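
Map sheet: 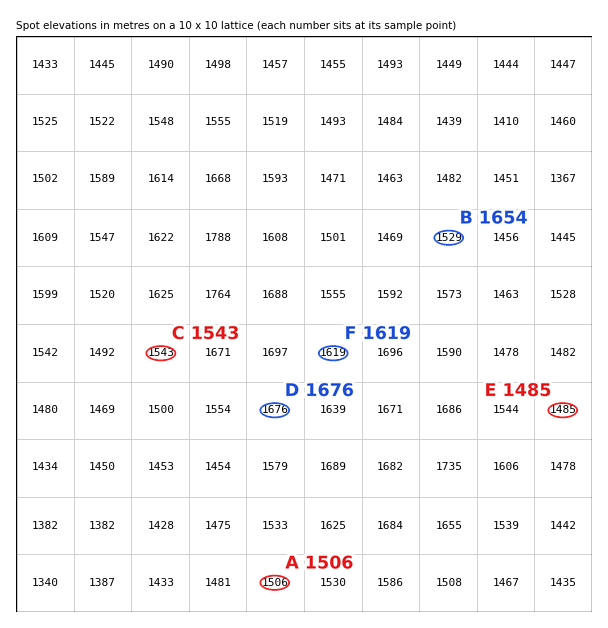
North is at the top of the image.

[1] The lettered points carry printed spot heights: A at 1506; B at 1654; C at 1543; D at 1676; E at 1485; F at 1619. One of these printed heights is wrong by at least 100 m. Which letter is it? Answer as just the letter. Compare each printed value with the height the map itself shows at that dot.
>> B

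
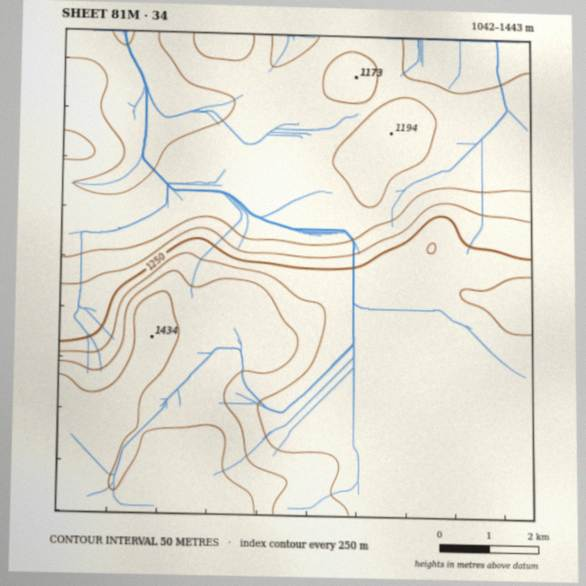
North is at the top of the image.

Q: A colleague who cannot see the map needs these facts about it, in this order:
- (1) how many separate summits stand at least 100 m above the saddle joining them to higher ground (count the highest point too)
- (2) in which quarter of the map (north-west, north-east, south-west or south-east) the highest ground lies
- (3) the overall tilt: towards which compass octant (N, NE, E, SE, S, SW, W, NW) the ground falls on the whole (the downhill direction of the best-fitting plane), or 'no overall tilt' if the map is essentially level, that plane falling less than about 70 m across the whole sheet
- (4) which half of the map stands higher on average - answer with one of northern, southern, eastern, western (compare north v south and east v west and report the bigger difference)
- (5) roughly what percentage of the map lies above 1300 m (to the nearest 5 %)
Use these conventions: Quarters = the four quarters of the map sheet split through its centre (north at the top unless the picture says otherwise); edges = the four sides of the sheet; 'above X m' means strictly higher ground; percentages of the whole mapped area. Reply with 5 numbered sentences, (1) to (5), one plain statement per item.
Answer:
(1) Counting only tops that stand 100 m proud, the map has 1 summit.
(2) The highest ground is in the south-west quarter.
(3) Overall the map slopes down towards the north.
(4) On average the southern half of the map is the higher ground.
(5) Roughly 25 % of the ground is higher than 1300 m.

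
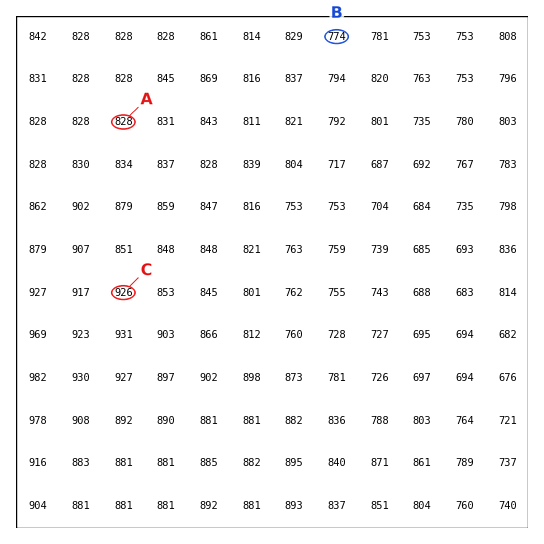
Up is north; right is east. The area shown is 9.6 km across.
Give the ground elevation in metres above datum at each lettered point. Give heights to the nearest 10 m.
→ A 830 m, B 770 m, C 930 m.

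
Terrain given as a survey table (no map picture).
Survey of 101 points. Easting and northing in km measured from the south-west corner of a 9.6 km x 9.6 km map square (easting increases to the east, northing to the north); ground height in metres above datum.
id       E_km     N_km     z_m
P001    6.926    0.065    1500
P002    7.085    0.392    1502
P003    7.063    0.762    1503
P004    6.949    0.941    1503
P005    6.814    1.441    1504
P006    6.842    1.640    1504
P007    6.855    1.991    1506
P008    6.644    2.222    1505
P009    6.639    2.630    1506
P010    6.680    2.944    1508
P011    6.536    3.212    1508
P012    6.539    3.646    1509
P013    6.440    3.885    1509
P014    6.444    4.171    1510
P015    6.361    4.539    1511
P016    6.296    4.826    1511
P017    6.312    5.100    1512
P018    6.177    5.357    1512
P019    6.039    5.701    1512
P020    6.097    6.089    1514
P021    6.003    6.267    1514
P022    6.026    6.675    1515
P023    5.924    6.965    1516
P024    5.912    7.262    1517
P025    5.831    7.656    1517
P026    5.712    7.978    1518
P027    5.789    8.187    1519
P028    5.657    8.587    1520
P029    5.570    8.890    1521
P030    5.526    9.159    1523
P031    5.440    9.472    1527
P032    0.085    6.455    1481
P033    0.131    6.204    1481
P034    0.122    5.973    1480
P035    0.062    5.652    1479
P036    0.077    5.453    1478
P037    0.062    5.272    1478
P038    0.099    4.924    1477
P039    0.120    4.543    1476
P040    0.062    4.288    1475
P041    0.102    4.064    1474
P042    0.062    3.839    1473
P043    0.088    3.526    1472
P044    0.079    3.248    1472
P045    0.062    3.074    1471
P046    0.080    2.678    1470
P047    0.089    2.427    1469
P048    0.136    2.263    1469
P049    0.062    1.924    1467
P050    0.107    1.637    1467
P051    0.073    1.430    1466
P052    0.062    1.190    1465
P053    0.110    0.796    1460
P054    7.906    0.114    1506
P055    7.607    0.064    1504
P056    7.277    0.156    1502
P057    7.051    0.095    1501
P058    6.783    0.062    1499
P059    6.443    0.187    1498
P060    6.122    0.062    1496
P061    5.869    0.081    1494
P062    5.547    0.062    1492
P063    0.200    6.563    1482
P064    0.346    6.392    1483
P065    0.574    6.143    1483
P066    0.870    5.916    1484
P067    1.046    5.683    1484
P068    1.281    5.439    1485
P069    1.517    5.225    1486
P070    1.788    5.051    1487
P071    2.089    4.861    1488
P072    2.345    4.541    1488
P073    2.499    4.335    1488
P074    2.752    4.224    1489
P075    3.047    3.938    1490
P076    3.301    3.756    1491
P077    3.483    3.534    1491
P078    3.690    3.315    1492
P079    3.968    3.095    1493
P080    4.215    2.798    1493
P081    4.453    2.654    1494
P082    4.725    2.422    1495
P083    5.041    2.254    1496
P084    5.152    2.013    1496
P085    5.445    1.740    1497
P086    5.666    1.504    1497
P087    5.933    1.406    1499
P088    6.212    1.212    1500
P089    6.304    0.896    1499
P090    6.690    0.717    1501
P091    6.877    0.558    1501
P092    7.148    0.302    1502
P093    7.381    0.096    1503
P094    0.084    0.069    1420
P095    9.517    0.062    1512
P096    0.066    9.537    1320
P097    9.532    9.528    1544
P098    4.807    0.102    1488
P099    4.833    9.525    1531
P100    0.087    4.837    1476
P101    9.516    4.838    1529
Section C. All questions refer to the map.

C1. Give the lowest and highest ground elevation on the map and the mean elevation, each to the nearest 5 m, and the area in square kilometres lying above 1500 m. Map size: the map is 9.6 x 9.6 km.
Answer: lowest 1310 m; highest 1550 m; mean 1500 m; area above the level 51.2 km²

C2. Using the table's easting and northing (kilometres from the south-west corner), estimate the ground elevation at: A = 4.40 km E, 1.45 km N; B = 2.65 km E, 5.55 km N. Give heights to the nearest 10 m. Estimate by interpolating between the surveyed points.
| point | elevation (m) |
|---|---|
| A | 1490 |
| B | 1490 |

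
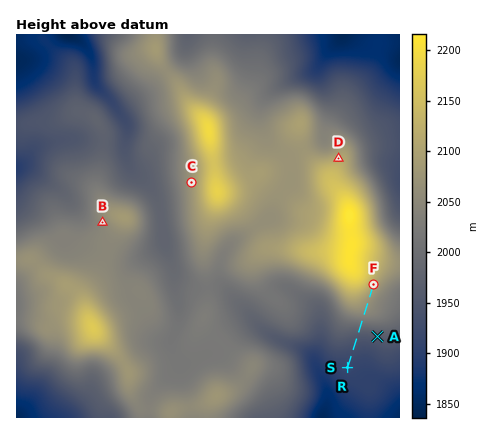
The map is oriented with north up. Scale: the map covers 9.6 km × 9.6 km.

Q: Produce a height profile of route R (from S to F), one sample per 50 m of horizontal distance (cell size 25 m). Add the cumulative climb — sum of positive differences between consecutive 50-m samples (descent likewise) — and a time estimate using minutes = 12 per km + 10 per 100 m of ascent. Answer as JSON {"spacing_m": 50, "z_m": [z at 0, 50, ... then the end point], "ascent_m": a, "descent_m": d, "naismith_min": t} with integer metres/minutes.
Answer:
{"spacing_m": 50, "z_m": [1914, 1916, 1917, 1918, 1920, 1922, 1924, 1926, 1928, 1930, 1933, 1936, 1939, 1942, 1945, 1949, 1953, 1958, 1963, 1969, 1976, 1984, 1992, 2002, 2011, 2021, 2031, 2039, 2046, 2052, 2057, 2060, 2063, 2065, 2067, 2069, 2072, 2076, 2080, 2085, 2089, 2094, 2099, 2103, 2105], "ascent_m": 190, "descent_m": 0, "naismith_min": 45}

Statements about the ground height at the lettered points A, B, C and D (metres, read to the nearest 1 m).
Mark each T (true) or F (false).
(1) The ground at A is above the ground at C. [F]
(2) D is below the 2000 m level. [F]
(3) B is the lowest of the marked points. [F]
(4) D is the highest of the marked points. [T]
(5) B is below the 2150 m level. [T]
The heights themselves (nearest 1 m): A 1960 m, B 2052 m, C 2076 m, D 2110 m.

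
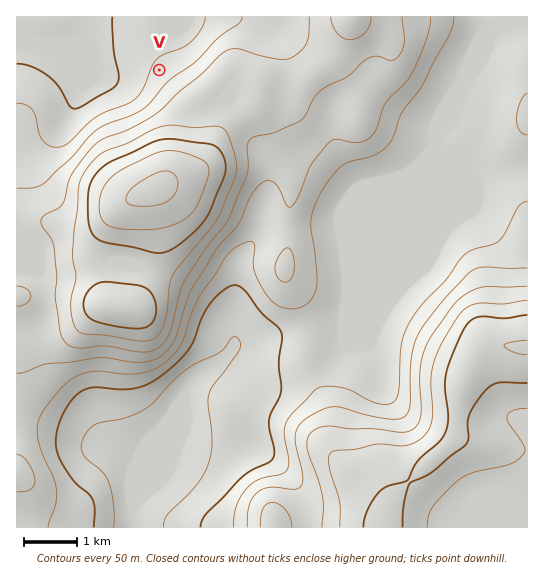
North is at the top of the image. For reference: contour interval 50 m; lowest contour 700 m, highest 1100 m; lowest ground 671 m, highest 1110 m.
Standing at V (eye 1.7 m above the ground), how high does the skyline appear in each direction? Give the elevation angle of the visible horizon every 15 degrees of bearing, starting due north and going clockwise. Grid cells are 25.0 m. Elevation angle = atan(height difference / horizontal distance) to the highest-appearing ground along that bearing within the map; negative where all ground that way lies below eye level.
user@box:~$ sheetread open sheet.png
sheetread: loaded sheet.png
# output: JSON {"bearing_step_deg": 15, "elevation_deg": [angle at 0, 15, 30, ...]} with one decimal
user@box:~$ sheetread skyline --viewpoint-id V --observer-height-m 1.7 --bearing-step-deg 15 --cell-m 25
{"bearing_step_deg": 15, "elevation_deg": [-1.5, -1.6, -1.4, -0.2, 1.4, 3.9, 5.7, 7.0, 8.1, 8.7, 8.4, 8.4, 8.8, 7.4, 5.1, 1.6, -0.1, -0.3, -1.2, -1.6, -2.1, -2.9, -2.4, -1.8]}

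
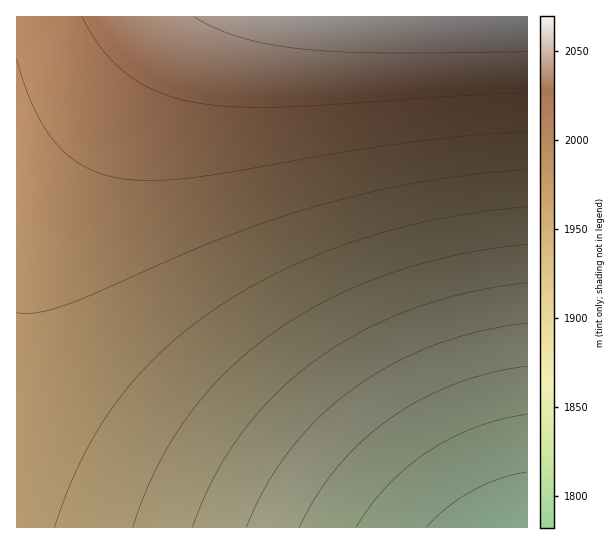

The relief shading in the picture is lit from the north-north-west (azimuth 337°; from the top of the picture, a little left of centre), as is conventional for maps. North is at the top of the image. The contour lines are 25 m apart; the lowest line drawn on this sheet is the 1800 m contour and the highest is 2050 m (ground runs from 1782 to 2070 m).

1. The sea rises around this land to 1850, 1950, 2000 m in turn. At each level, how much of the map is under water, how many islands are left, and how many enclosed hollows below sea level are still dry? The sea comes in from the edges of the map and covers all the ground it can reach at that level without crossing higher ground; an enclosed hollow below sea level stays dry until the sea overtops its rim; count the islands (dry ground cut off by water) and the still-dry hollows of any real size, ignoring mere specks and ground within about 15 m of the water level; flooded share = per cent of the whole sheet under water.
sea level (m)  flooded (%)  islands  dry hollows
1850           10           0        0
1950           42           0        0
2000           73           0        0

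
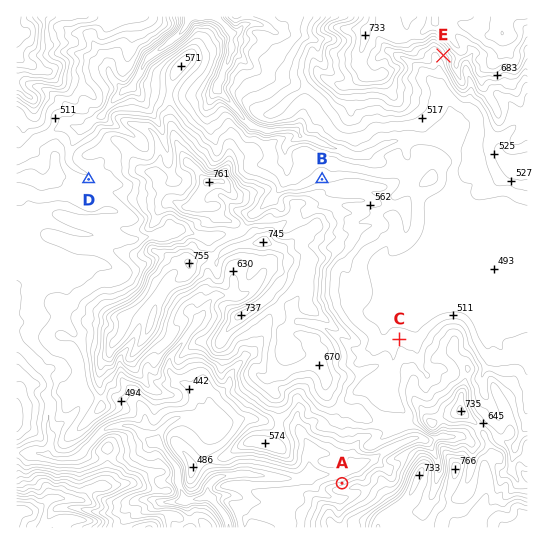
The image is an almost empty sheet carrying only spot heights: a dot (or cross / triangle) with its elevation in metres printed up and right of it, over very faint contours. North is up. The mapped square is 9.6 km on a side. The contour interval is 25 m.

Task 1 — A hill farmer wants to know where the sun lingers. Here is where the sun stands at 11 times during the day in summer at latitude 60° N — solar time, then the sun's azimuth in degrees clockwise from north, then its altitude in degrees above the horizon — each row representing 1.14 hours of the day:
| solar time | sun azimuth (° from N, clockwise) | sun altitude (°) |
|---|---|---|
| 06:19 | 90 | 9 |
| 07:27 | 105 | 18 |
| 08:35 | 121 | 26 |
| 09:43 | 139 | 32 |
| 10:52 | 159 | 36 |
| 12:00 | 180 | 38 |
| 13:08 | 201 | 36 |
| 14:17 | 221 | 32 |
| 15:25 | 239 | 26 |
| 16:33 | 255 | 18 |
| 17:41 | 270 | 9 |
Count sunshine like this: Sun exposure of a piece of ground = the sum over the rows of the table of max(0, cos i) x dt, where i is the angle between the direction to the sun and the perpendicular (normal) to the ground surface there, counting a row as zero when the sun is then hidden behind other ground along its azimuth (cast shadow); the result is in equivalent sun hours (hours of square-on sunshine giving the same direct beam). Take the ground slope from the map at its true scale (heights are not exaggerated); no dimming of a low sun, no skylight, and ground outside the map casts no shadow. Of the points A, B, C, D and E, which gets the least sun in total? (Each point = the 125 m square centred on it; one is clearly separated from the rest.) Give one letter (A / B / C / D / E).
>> A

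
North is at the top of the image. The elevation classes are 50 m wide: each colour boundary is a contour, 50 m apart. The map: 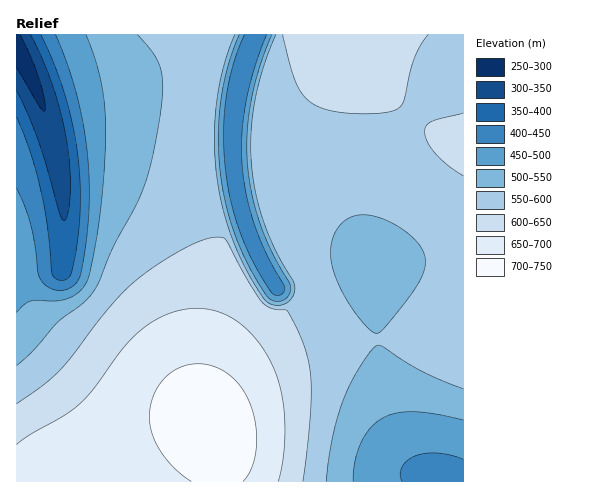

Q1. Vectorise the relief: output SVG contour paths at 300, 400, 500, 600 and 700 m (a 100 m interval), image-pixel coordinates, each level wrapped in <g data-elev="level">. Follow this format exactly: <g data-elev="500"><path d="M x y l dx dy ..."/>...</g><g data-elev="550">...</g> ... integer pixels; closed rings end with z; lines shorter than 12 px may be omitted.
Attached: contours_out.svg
<g data-elev="300"><path d="M20 35l12 24 8 22 5 20 0 10-6-6-22-37"/></g><g data-elev="400"><path d="M41 35l13 30 12 34 8 34 5 32 1 38-2 36-7 34-2 4-5 3-7 0-5-6-4-45-7-38-10-38-14-36"/></g><g data-elev="500"><path d="M353 481l2-19 6-19 9-15 13-10 14-5 16-1 21 2 29 6"/><path d="M86 35l9 23 6 22 3 22 2 25-1 36-4 42-5 35-7 35-6 13-10 8-14 5-28 0-6 3-8 8"/><path d="M272 35l-11 29-8 29-5 29-1 29 3 35 8 33 13 30 19 36 0 6-2 5-4 4-6 1-7-1-5-5-22-38-14-37-9-40-3-38 2-39 8-36 11-32"/></g><g data-elev="600"><path d="M303 481l6-45 2-41-1-24-5-23-7-18-11-19-16-3-9-6-16-25-18-34-5-5-14 0-17 7-28 16-25 17-14 12-14 15-51 66-18 15-25 18"/><path d="M463 113l-31 8-6 5-1 5 2 11 8 12 13 11 15 11"/><path d="M283 35l11 43 6 13 6 8 9 6 13 5 16 3 20 1 26-2 7-3 4-3 4-8 9-40 7-13 7-10"/></g><g data-elev="700"><path d="M243 481l9-14 4-18 0-22-5-21-9-18-12-13-15-8-16-3-18 3-16 11-11 16-5 20 3 18 8 18 14 17 17 14"/></g>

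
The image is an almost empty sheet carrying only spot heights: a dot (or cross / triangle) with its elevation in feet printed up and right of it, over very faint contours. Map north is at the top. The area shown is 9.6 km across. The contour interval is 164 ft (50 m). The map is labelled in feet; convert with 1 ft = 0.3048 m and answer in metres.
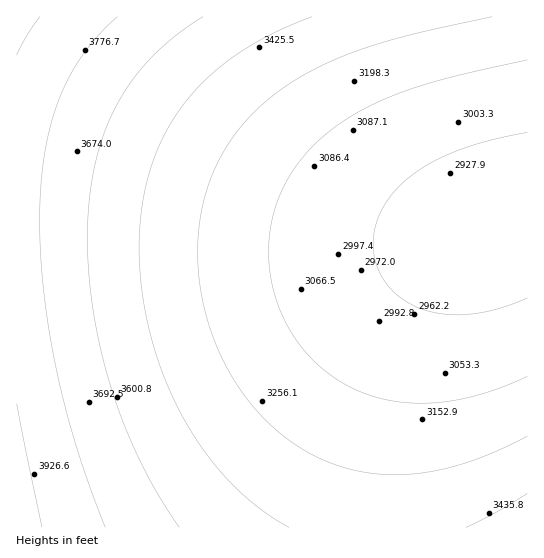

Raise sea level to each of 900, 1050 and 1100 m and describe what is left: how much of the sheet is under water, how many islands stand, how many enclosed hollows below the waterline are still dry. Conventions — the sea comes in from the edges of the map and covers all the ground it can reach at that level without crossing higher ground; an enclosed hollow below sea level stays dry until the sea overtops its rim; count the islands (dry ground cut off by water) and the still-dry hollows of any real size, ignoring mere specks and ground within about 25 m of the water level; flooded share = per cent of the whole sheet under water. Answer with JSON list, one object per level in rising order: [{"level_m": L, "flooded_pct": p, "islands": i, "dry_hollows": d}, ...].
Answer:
[{"level_m": 900, "flooded_pct": 8, "islands": 0, "dry_hollows": 0}, {"level_m": 1050, "flooded_pct": 67, "islands": 0, "dry_hollows": 0}, {"level_m": 1100, "flooded_pct": 80, "islands": 0, "dry_hollows": 0}]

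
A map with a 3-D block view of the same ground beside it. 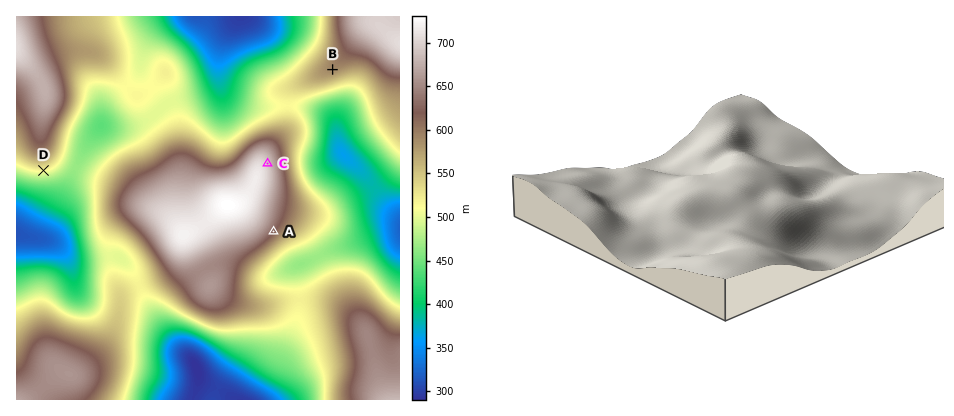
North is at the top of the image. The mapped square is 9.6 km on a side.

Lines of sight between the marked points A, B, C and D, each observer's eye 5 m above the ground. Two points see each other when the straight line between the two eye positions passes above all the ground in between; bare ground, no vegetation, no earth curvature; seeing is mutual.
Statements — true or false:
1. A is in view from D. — false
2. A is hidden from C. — true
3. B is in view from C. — true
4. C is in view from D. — false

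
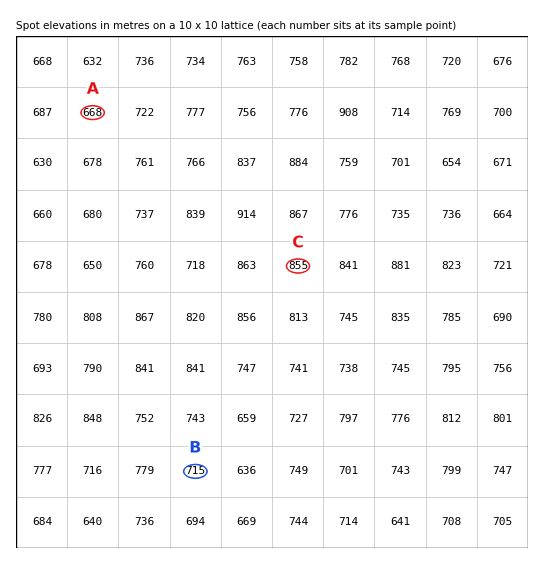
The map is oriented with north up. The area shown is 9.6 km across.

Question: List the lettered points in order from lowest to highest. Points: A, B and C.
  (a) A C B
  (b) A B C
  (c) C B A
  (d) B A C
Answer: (b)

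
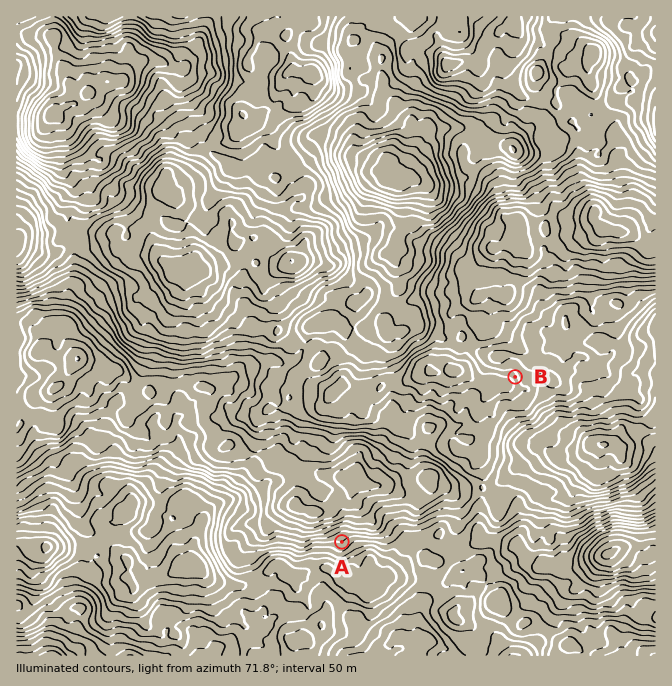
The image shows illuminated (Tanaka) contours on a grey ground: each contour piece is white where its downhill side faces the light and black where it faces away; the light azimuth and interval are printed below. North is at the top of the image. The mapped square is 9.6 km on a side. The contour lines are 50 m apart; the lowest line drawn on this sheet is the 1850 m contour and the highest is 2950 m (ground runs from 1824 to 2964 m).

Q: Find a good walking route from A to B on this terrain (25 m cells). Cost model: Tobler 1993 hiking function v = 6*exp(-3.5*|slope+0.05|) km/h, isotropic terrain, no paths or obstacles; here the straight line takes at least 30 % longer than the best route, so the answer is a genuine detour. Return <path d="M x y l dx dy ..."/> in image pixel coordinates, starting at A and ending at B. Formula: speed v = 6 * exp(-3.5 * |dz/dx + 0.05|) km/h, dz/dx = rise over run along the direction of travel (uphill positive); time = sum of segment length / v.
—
<path d="M342 542l10-5 30 0 6-3 6-7 6-3 8 0 4 1 5 0 20-10 25 0 3-1 3-4 4-7 6-6 2-4 0-5 10-20 0-3 4-7 0-15 3-6 0-10 10-20 7-4 6-13 0-3-5-10"/>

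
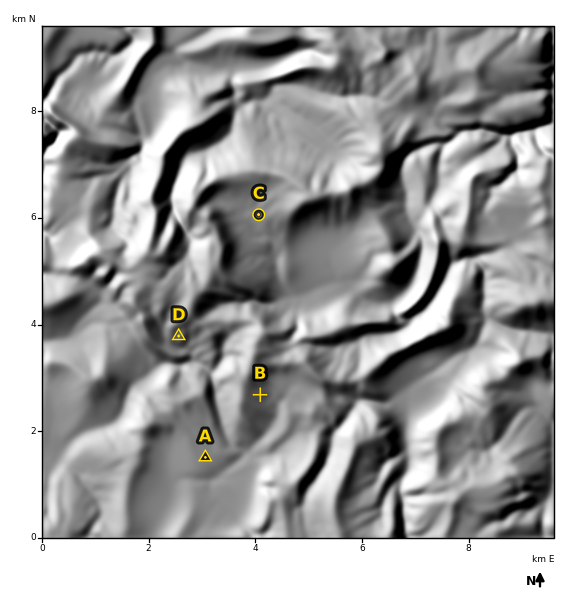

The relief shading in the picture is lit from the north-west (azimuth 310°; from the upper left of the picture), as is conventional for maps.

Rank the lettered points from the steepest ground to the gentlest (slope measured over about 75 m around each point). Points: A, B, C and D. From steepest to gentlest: D B C A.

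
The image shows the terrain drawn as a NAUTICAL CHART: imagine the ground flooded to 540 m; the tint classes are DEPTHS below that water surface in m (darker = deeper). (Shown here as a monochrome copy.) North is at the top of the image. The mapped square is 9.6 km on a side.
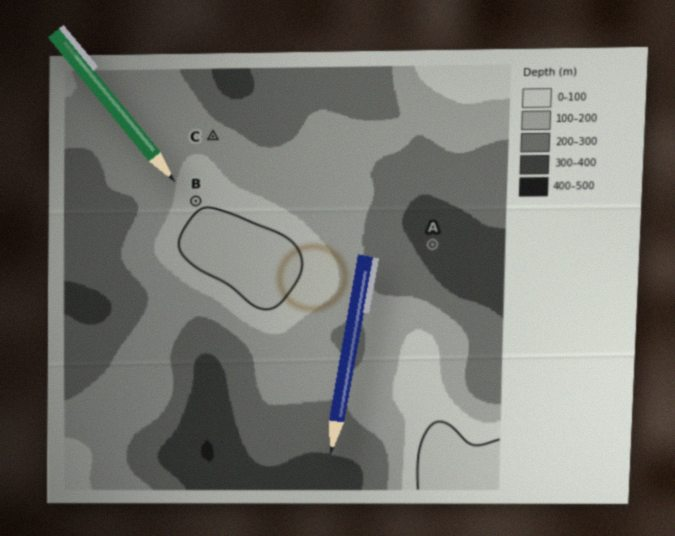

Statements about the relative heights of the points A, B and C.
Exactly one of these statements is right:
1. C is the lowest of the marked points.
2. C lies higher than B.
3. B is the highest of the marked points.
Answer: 3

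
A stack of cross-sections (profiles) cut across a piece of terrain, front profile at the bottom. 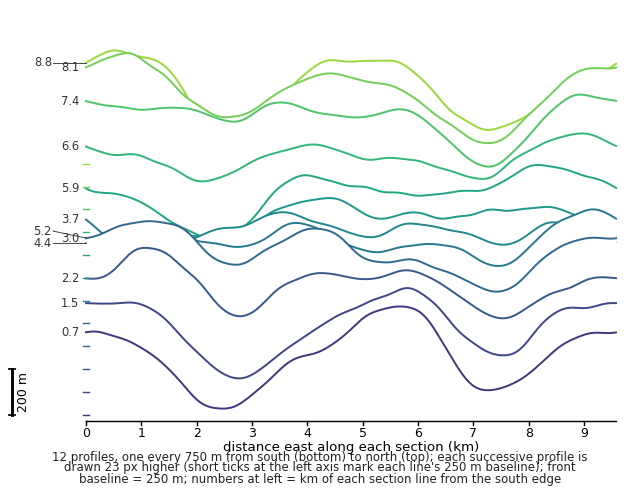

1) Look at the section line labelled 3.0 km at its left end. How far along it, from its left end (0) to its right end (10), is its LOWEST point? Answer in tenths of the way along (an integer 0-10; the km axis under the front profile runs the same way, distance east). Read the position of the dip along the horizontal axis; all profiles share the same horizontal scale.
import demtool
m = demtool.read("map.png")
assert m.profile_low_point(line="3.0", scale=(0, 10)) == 8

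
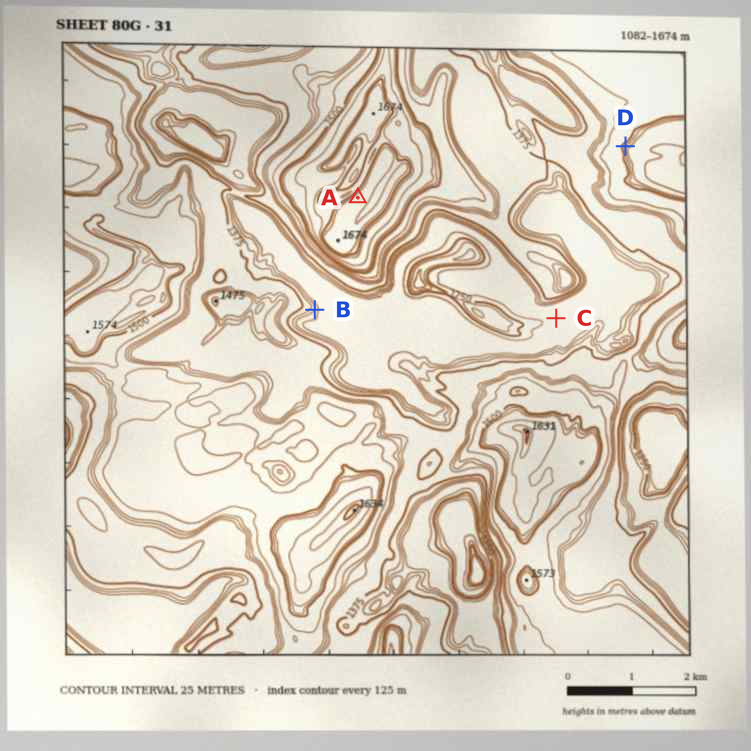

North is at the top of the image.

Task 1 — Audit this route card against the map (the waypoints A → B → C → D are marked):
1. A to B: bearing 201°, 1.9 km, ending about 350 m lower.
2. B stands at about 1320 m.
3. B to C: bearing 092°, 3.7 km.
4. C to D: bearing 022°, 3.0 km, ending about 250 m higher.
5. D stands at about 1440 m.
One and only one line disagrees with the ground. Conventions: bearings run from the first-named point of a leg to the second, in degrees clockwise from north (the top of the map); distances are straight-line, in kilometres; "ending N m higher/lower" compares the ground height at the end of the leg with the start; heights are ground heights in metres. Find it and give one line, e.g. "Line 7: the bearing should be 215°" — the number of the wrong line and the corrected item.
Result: Line 5: the height should be about 1530 m.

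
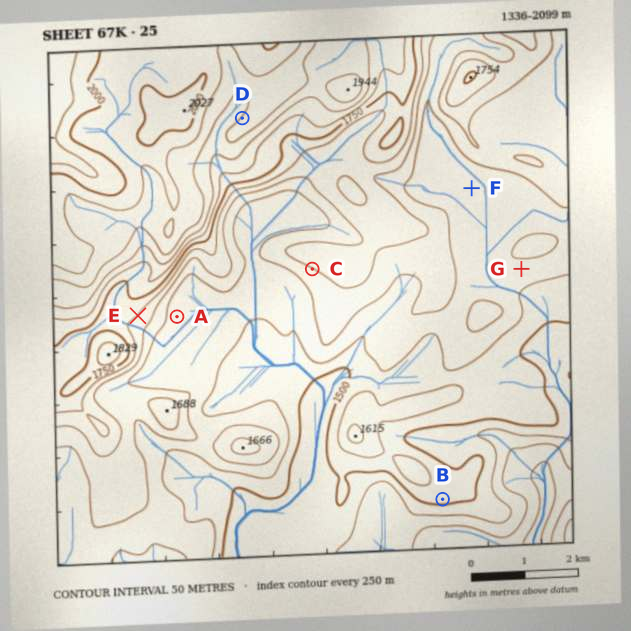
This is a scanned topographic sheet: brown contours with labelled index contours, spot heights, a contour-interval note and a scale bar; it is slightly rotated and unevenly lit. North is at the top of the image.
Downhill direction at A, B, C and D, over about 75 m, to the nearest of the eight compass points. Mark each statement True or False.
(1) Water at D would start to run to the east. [False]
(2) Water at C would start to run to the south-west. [True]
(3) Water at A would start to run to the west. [False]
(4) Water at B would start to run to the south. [True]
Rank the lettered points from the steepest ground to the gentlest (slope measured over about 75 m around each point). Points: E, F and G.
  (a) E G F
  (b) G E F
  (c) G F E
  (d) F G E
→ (a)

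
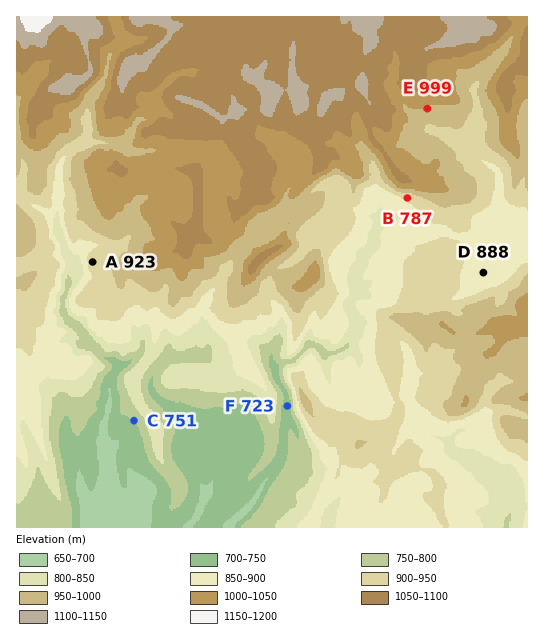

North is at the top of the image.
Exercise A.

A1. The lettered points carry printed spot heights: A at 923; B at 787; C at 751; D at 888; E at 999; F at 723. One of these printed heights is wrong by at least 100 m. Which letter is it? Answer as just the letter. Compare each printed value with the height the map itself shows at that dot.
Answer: B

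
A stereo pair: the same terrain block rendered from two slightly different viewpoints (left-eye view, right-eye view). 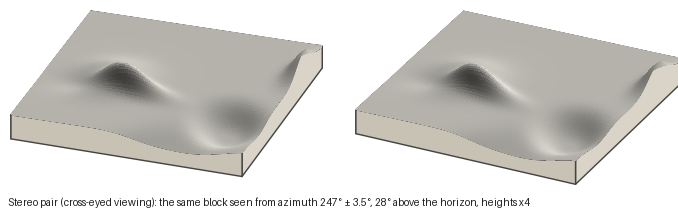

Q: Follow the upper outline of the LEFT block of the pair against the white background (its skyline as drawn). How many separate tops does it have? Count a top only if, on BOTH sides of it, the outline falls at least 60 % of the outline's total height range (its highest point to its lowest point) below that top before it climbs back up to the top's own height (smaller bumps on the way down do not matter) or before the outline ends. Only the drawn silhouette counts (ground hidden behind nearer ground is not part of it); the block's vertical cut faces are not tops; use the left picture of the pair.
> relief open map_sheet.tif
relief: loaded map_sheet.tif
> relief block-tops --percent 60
0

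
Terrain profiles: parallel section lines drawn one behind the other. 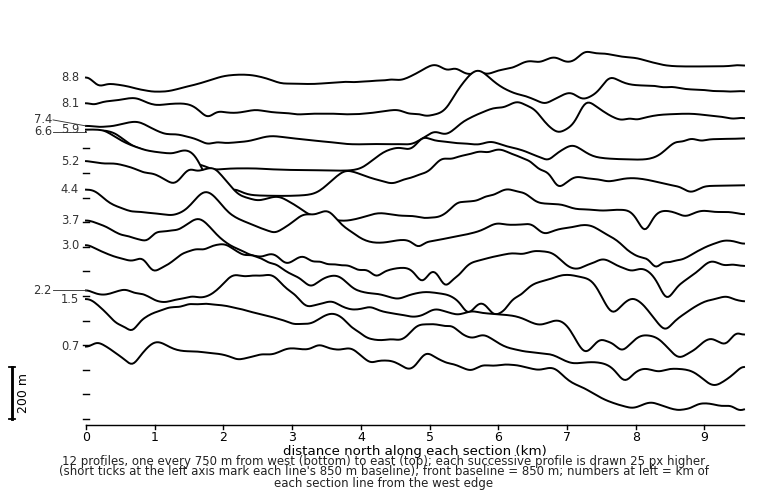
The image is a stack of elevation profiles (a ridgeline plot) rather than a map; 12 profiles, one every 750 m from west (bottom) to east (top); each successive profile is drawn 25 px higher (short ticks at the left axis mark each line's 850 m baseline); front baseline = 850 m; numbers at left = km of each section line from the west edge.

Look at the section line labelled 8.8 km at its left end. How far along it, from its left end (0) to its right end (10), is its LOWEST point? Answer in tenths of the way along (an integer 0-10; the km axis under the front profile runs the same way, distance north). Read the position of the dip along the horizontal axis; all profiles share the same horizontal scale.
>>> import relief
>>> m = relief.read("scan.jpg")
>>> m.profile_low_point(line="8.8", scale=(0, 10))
1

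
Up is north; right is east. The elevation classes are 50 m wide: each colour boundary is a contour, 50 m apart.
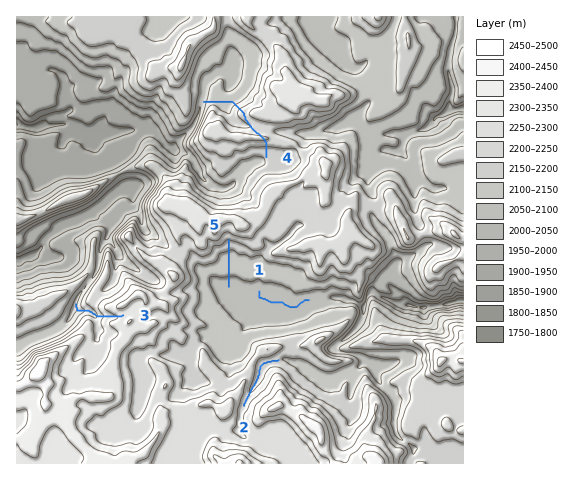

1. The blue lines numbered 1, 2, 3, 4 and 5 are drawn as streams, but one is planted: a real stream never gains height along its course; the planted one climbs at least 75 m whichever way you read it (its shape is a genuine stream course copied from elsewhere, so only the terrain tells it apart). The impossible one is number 4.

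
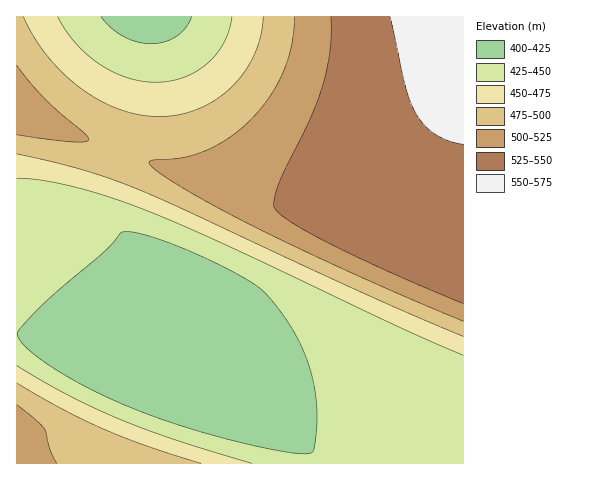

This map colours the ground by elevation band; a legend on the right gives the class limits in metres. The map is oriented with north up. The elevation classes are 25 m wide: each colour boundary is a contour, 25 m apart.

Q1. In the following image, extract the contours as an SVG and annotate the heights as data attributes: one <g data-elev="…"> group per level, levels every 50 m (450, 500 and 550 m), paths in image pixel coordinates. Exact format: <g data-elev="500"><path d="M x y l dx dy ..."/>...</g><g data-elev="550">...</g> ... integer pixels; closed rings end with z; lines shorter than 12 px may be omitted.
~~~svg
<g data-elev="450"><path d="M252 463l-77-23-55-20-51-24-52-30"/><path d="M17 178l24 2 33 7 36 10 39 14 70 31 176 83 68 30"/><path d="M232 17l-3 12-5 13-8 12-9 10-11 7-13 6-14 4-14 1-14-1-14-3-14-6-14-8-12-10-12-12-17-25"/></g><g data-elev="500"><path d="M57 463l-7-12-6-23-9-9-18-14"/><path d="M17 135l56 7 12 0 4-3-6-7-40-35-26-32"/><path d="M294 17l-2 28-9 26-13 26-19 22-21 18-23 13-25 8-30 2-2 1-1 3 9 8 23 15 73 40 104 49 105 45"/></g><g data-elev="550"><path d="M390 17l15 68 11 28 9 13 10 8 13 7 15 3"/></g>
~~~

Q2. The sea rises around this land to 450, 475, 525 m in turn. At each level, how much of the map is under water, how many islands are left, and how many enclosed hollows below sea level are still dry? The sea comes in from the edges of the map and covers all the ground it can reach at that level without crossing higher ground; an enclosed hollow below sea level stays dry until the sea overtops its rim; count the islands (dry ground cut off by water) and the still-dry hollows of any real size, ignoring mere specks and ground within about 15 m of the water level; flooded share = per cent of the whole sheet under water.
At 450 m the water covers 46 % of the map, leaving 0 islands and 0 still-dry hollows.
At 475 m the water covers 56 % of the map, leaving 0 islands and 0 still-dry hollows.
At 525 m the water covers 80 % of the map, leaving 0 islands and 0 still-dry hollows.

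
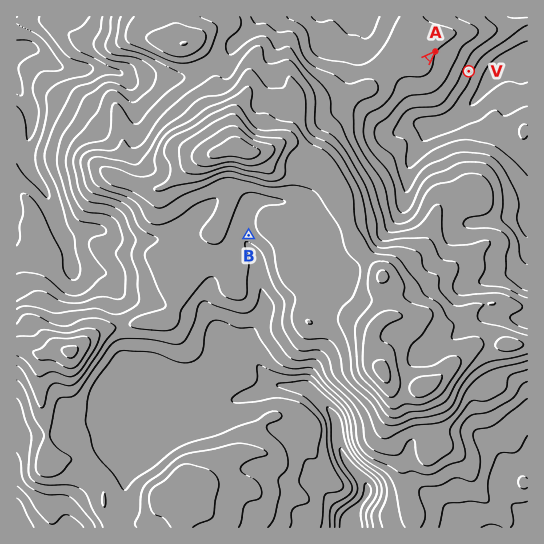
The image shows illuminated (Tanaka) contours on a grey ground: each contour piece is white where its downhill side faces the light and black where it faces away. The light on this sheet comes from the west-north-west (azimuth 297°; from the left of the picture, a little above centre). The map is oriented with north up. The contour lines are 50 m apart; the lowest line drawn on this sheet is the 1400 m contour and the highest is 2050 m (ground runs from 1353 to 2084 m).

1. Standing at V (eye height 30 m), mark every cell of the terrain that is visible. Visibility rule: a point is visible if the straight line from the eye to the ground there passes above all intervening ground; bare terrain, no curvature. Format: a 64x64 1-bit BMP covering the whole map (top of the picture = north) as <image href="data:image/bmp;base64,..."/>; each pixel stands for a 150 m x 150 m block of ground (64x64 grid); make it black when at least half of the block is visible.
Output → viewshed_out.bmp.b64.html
<image width="64" height="64" href="data:image/bmp;base64,Qk0+AgAAAAAAAD4AAAAoAAAAQAAAAEAAAAABAAEAAAAAAAACAAATCwAAEwsAAAIAAAAAAAAA////AAAAAAAAAAAAAAAAAAAAAAAAAAAAAAAAAAAAAAAAAAAAAAAAAAAAAAAAAAAAAAAAAAAAAAAAAAAAAAAAAAAAAAAAAAAAAAAAAAAAAAAAAAAAAAAAAAAAAAAAAAAAAAAAAAAAAAAAAAAAAAAAAAAAAAAAAAAAAAAAAAAAAAAAAAAAAAAAAAAAAAAAAAAAAAAAAAAAAAAAAAAAAAAAAAAAAAAAAAAAAAAAAAAAAAAAAAAAAAAAAAAAAAAAAAAAAAAAAAAAAAAAAAAAAAAAAAAAAAAAAAAAAAAAAAAAAAAAAAAAAAD4AAAAAAAAAHgAAAAAAAAAMAAAAAAAAADwAAAAAAAAAdAAAAAAAAAHgAAAAAAAAA+AAAAAAAAAD/AAAAAAAAAf8AAAAAAAAD/gAAAAAAAAP8AAAAAAAAA/gAAAAAAAAH+AAAAAAAAAP4AAAAAAAAA/nAAAAAAAAH+eAwAAAAAAf//zAAAAAAD///8AAAAAgP///gAAAADB///+AAAAB+/g//4AAAAP/4Af/gAAAAAgAAf/AAAAAAAAA/8AAAAAAAAB/wAAAAAAAAH/AAAAAAAAA/8AAAAAAAAH/wAAAAAAAAf/AAAAAAAAB/8AAAAAAAAD/wAAAAAAAAP/AAAAAAAAAf8AAAAAAAAD/wAAAAAAAAP/AAAAAAAAAAMAAAAAAAAAAA=="/>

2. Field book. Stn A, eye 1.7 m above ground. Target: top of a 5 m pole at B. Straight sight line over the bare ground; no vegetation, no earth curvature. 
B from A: hidden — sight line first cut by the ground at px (350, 136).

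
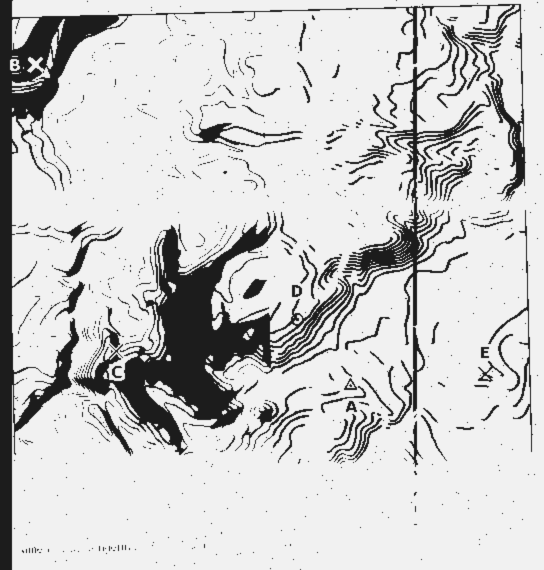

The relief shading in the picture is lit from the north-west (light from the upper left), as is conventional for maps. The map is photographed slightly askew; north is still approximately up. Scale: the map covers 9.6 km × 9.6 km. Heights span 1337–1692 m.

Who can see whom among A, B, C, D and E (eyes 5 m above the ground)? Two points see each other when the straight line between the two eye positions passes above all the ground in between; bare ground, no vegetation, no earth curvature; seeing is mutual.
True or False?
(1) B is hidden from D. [True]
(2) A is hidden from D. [False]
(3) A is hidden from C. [True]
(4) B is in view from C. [True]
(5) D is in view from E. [True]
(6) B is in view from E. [False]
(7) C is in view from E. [False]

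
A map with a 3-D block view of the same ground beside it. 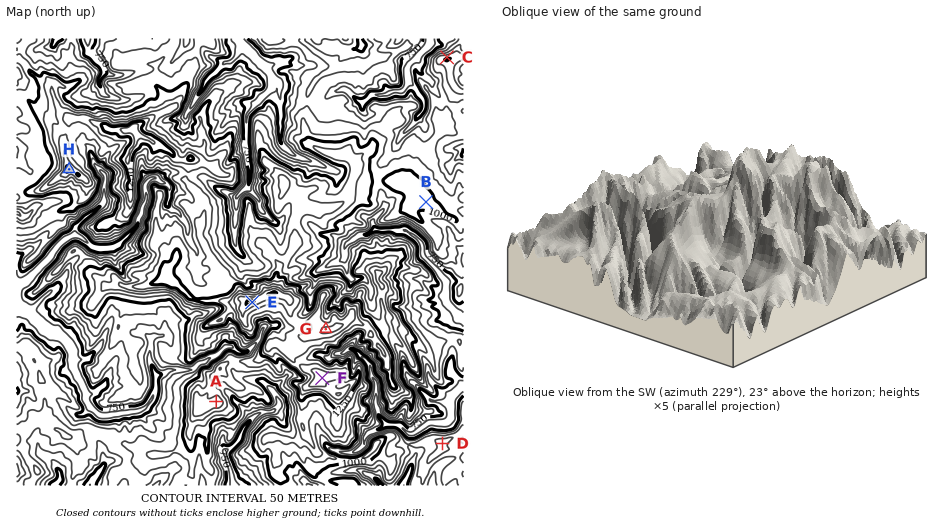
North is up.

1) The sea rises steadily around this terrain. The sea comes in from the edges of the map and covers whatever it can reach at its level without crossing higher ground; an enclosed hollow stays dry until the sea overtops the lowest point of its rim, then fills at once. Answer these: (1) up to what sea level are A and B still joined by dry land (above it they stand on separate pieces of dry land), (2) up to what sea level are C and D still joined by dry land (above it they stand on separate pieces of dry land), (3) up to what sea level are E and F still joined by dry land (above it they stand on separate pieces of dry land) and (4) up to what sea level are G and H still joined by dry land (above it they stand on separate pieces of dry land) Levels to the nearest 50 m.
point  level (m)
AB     1000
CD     850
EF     1350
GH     1150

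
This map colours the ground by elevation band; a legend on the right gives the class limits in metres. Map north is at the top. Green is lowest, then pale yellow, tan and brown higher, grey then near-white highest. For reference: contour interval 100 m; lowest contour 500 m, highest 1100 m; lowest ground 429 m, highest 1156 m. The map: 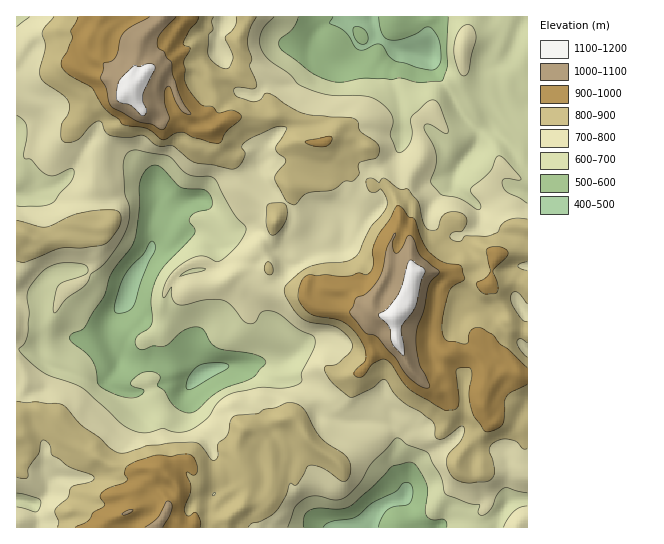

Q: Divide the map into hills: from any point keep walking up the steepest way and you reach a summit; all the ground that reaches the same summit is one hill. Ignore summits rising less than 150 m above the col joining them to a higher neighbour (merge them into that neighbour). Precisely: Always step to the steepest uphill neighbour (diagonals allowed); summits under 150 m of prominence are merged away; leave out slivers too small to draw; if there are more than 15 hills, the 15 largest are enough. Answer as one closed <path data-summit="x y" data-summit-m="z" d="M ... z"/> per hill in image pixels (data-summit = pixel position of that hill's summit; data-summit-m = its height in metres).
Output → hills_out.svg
<path data-summit="395 315" data-summit-m="1156" d="M527 16l-184 0-2 4-12 3-10 7-3 5 1 10 8 8 6 4 12 0 14-10 9 0 9-11 18 12 8 3-4 4-5 14 8 34 1 42-10 16-24 10-7 11-1 9-6 11-16 13 1 6-4-1-9 5-8 13-4 12-3 2-11-3-20 2-25-22-25 2-14-6-9 0-19 7-10 8-18 1-6 4-1-23 5-19 0-16-4-9-23-21-36-20-14 18-9 18-10 10-11 5-17 4-16-19-1 174 7 4 18-2 3 10 5 5 5 3 9 0 19-27 27-7 2 9 8 15 0 6-8 12-2 7 6 6 11 4 15 0 28-9 20 2 10-10 10-6 10-2 23 0 39-8 3 3 4 12 5 5 16 4 7 6 4 8 0 17 2 2 17 5 44 2 7 2 5 6 2 8 0 22 10 30-5 8-15 4-12 9-6 9 1 7 157 0z"/><path data-summit="131 90" data-summit-m="1146" d="M342 16l-325 0-1 67 3 4 0 7-3 7 0 72 17 19 17-4 11-5 10-10 9-18 14-18 36 20 23 21 4 9 0 16-5 19 1 23 6-4 18-1 10-8 19-7 9 0 14 6 25-2 25 22 20-2 11 3 3-2 4-12 8-13 9-5 4 1-1-6 16-13 6-11 1-9 7-11 24-10 10-16-1-42-8-29 1-11 8-12-8-3-18-12-9 11-9 0-14 10-6 2-8-3-12-11-1-10 7-10 18-5z"/><path data-summit="159 522" data-summit-m="1023" d="M109 333l-27 7-19 27-9 0-5-3-5-5-3-10-18 2-7-2 0 150 17 6 6 13-1 10 331 0 0-7 9-12 9-6 12-3 6-5 2-4-10-30 0-22-5-12-5-3-12-3-36 0-17-5-2-2 0-17-4-8-7-6-16-4-5-5-4-12-3-3-39 8-23 0-10 2-10 6-10 10-20-2-28 9-15 0-11-4-6-6 0-4 10-15 0-6-8-15z"/>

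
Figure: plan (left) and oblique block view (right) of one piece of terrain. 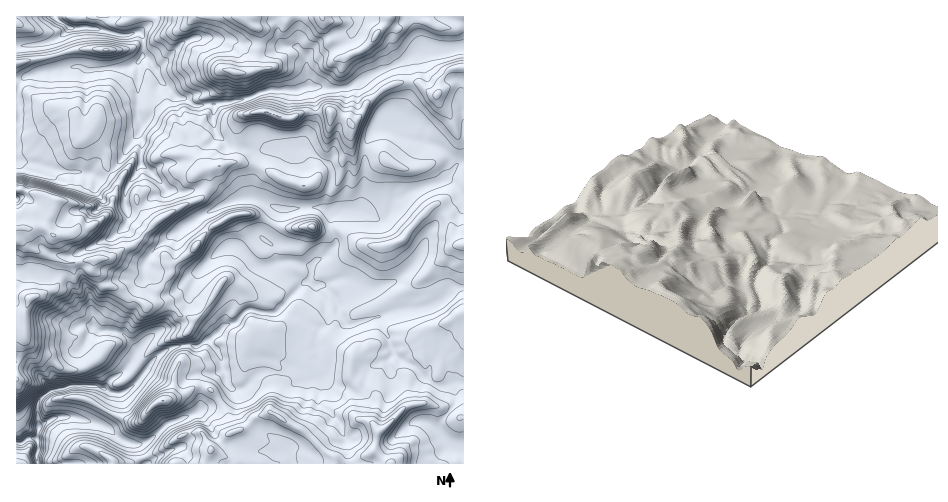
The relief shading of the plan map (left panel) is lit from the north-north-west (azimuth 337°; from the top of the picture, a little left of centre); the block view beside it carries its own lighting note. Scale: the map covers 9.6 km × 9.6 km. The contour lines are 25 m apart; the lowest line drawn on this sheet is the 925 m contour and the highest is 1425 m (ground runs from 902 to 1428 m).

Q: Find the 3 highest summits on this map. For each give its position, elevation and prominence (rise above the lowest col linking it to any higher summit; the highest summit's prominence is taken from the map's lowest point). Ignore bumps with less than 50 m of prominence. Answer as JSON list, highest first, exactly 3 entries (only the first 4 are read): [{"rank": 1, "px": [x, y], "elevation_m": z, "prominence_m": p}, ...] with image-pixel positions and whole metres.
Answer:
[{"rank": 1, "px": [29, 299], "elevation_m": 1388, "prominence_m": 68}, {"rank": 2, "px": [235, 73], "elevation_m": 1336, "prominence_m": 165}, {"rank": 3, "px": [266, 112], "elevation_m": 1326, "prominence_m": 133}]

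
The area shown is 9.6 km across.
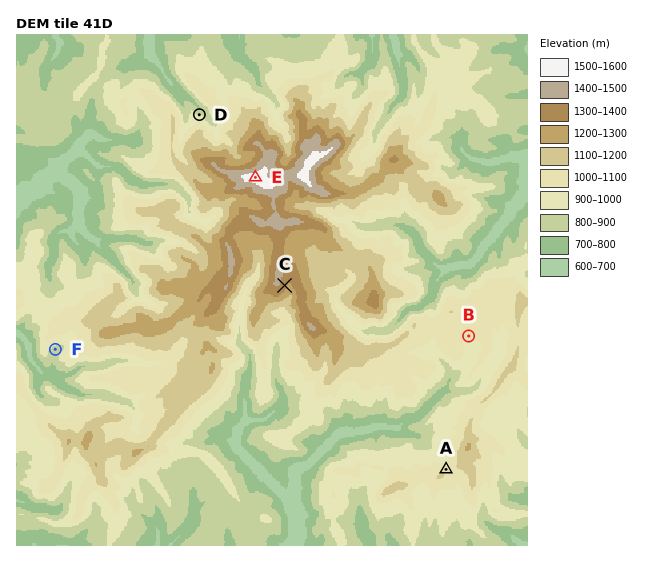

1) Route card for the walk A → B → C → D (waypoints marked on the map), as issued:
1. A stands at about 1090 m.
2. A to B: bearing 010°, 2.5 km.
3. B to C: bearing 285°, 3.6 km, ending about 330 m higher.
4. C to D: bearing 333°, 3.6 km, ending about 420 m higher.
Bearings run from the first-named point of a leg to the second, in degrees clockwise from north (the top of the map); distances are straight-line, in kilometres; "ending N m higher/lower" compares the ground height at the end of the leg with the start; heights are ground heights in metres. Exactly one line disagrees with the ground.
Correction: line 4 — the sense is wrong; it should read lower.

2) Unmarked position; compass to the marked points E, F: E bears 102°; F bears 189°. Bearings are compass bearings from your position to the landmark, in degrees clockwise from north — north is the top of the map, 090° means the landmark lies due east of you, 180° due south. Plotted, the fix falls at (88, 142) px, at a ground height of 700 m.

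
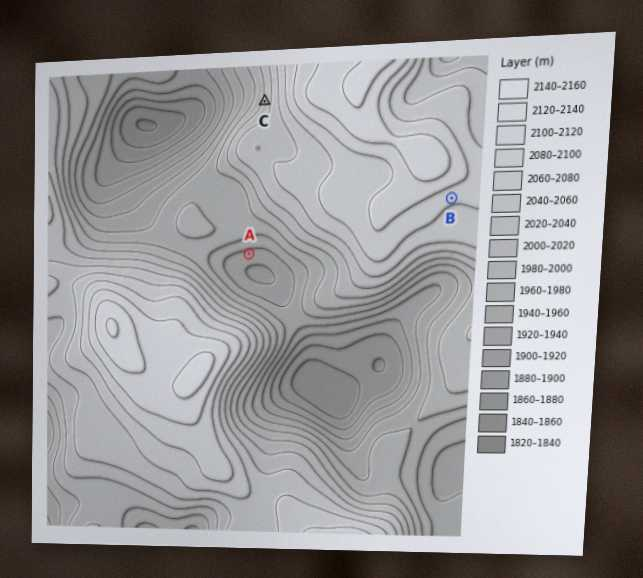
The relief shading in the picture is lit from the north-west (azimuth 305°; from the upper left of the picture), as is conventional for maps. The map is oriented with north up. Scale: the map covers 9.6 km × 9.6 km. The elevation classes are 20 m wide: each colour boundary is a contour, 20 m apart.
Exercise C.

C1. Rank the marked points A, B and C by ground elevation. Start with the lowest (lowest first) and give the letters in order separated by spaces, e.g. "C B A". A C B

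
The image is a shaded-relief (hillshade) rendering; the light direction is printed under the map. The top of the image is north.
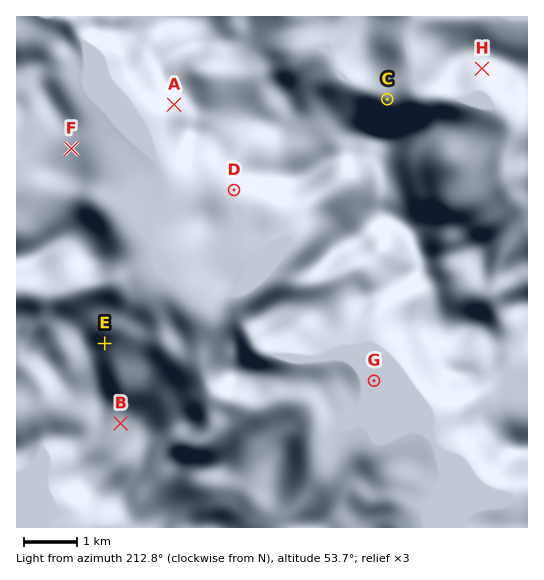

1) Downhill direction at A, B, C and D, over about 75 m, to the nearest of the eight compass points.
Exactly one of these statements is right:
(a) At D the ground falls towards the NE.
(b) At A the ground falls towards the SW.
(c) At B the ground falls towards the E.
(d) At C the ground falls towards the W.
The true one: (b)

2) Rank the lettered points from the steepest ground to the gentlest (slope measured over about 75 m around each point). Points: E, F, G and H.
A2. E H F G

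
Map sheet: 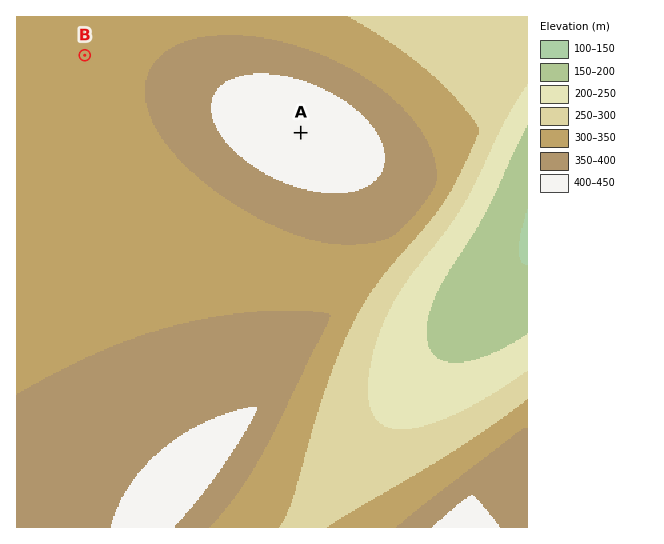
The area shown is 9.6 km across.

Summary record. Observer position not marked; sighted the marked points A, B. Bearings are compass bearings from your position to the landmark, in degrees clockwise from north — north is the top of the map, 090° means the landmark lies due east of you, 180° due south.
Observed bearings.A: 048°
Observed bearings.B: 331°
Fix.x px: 185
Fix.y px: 237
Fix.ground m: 330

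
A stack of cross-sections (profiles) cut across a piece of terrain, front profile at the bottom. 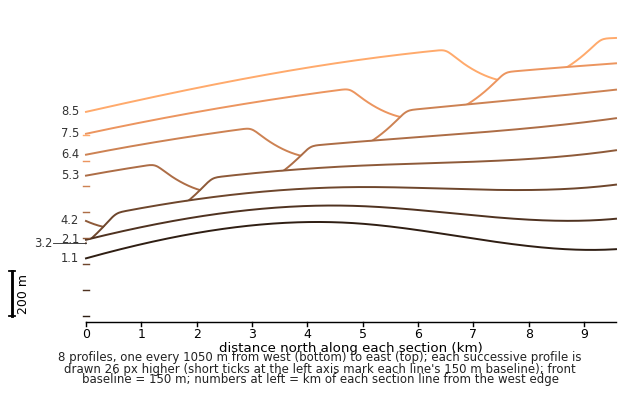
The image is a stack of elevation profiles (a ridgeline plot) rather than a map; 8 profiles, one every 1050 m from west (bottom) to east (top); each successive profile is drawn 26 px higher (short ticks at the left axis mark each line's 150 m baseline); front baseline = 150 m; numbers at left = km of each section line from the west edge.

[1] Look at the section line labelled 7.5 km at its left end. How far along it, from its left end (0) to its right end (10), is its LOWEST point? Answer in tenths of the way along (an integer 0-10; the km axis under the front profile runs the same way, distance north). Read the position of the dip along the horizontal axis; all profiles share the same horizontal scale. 0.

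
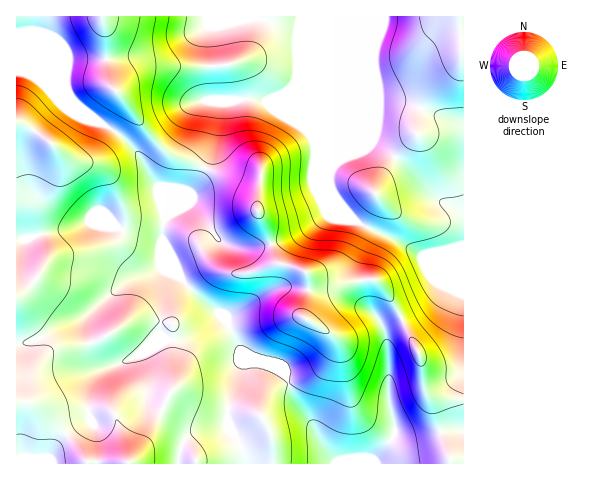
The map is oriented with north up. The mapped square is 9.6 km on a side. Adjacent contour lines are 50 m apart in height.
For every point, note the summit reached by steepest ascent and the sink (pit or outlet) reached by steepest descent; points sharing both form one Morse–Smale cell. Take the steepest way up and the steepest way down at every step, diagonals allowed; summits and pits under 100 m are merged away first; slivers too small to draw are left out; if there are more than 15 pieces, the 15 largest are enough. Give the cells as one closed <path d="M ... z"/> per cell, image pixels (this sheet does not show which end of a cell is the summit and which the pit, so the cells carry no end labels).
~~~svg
<path d="M24 72l-8 1 0 390 325 1-4-1-13-16-12-23-17-25-9-23-17-12-27-13-14-28-51-49-15-37 3-19-4-25-26-43-15-15-22-13-17-14-8-7-6-11z"/><path d="M252 99l-25 1-7 3-3 31-7 25-22 41-23 18-3 16 2 11 13 29 51 49 11 25 30 16 17 12 9 23 17 25 18 31 7 8 5 1 33 0 0-5 15-17 5-9-7-38 1-30-4-35 11-8 29-14 9-8 10-16 20-8 0-30-44 9-15-10-50-24-21-25-4-10 0-8-19-42-40-32z"/><path d="M463 16l-206 0 0 2-30 3-16 6 2 71 2 2 37-1 17 3 22 19 14 8 11 15 14 34 0 8 4 10 21 25 50 24 15 10 43-9z"/><path d="M256 16l-239 0-1 55 16 3 35 16 6 11 8 7 17 14 22 13 18 19 19 32 6 14 0 11 3 7 9-6 13-12 11-19 15-36 5-40 7-4-13-3-2-71 16-6 30-3z"/><path d="M463 276l-19 8-10 16-9 8-29 14-11 8 4 35-1 30 7 38-5 9-15 17 1 5 88-1z"/>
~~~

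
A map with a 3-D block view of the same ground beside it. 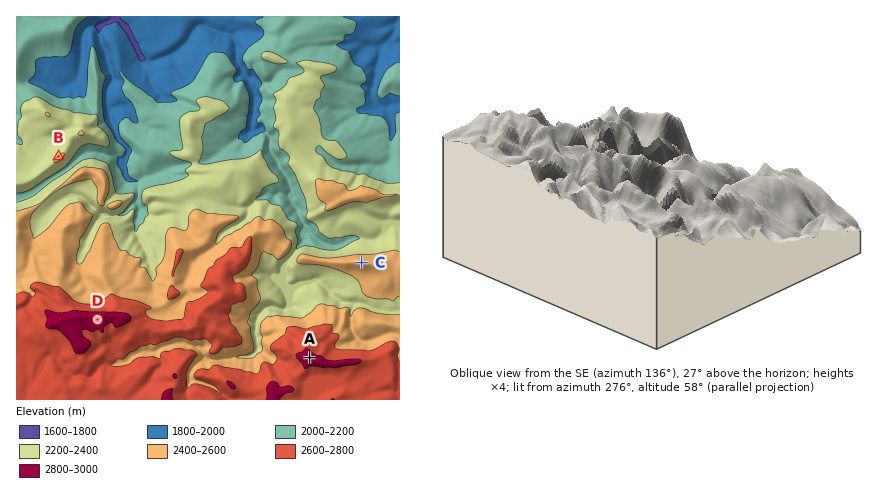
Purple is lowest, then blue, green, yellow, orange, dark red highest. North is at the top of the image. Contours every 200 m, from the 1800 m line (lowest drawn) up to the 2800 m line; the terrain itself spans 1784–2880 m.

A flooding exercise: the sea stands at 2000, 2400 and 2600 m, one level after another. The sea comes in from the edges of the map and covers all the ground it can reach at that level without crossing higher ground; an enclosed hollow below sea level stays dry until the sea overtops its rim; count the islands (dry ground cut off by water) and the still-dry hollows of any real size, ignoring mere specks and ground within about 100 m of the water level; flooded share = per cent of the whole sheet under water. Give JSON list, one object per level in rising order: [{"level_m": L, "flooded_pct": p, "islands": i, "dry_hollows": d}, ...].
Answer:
[{"level_m": 2000, "flooded_pct": 13, "islands": 0, "dry_hollows": 0}, {"level_m": 2400, "flooded_pct": 60, "islands": 0, "dry_hollows": 0}, {"level_m": 2600, "flooded_pct": 79, "islands": 0, "dry_hollows": 0}]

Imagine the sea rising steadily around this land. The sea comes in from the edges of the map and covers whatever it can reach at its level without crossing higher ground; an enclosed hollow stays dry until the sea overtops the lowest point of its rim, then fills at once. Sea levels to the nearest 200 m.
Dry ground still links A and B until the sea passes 2200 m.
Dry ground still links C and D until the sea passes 2400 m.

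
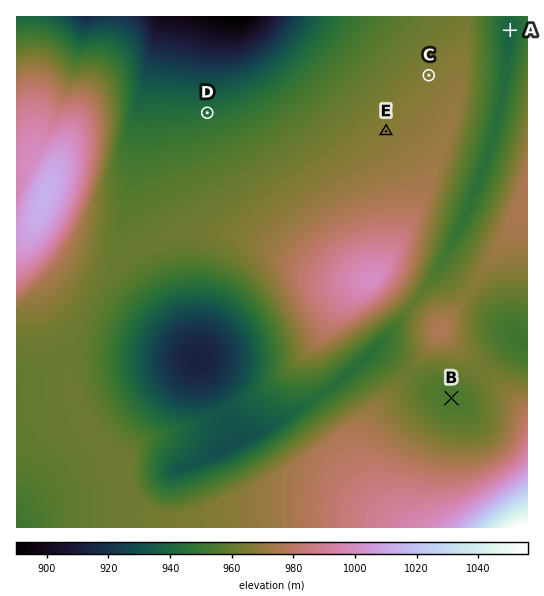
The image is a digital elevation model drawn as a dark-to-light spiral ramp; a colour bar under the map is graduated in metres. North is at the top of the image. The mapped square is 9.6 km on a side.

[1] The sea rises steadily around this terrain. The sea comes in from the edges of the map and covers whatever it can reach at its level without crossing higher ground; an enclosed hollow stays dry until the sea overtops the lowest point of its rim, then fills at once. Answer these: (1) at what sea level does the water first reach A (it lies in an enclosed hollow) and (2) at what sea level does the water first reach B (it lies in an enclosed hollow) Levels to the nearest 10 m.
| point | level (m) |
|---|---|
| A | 940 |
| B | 960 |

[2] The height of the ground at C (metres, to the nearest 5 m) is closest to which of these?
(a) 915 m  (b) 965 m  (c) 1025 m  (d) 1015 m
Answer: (b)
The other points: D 945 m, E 965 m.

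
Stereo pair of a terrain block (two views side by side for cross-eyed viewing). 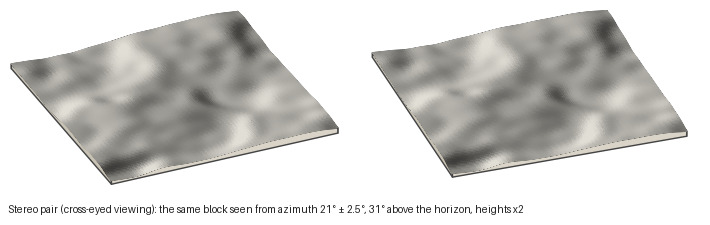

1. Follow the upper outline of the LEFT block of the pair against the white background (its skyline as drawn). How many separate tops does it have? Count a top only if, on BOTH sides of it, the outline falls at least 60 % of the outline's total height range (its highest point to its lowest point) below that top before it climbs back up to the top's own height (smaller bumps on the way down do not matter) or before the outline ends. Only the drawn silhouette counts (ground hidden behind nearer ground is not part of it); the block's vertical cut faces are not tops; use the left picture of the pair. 0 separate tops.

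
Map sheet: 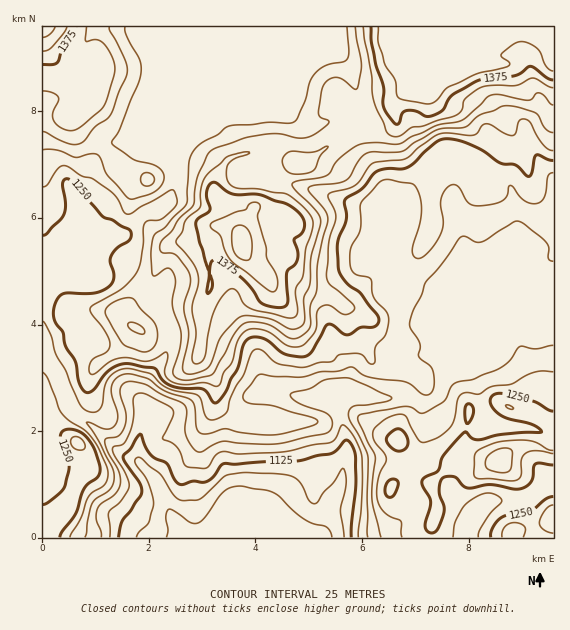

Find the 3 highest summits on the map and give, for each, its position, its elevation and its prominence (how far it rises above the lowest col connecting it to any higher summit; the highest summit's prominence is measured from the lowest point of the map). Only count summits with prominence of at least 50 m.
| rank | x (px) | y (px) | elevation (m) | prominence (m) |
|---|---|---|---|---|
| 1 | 241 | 244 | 1441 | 384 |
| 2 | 501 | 460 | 1313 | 119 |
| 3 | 77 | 443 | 1284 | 74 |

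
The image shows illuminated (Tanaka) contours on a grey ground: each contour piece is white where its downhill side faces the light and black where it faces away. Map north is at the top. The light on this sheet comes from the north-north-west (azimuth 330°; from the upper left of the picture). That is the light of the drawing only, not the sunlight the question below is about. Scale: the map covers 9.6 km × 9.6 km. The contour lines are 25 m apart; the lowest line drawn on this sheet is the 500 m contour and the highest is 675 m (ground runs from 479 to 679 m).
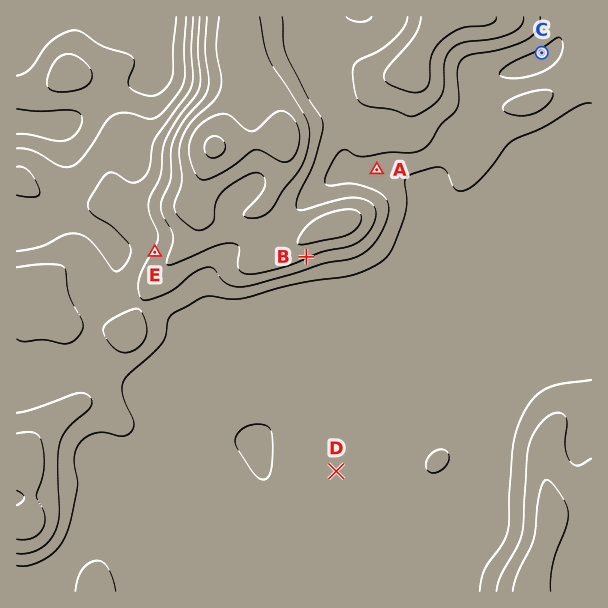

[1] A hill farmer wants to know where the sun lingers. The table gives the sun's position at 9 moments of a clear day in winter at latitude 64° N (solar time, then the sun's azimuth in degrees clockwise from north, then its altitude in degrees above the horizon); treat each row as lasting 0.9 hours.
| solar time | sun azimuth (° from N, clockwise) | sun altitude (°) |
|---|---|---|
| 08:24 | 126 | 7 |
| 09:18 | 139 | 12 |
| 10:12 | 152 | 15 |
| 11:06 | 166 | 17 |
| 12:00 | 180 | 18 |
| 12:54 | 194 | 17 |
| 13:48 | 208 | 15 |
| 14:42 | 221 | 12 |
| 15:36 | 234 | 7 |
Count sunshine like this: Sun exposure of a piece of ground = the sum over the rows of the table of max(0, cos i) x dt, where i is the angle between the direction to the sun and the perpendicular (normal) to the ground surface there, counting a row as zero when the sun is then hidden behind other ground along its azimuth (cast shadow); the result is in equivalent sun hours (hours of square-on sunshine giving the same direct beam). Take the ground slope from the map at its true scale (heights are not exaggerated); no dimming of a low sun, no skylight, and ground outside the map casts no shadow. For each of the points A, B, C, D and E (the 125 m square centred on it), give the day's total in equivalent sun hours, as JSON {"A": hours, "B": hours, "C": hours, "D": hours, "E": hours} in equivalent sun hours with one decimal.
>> {"A": 2.1, "B": 2.7, "C": 2.1, "D": 1.9, "E": 1.5}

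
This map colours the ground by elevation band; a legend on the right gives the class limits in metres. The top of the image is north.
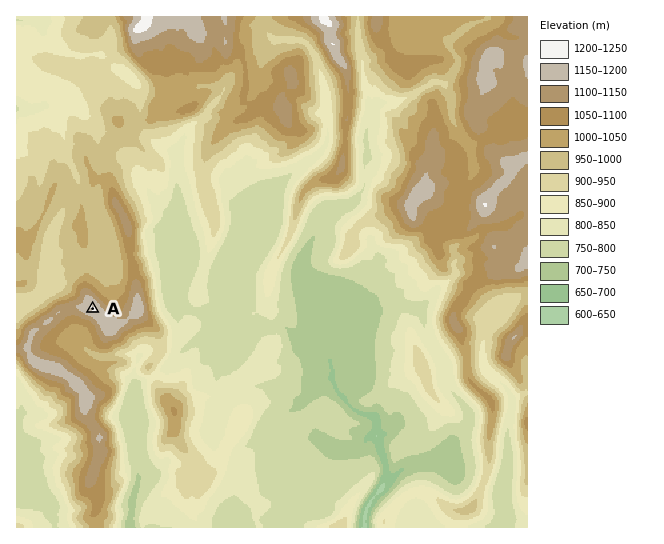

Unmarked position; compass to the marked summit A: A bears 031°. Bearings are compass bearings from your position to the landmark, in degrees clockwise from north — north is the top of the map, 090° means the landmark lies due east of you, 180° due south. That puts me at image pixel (41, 394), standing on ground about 940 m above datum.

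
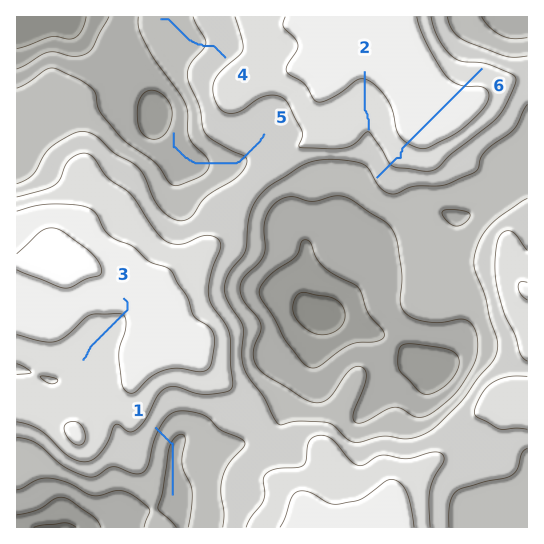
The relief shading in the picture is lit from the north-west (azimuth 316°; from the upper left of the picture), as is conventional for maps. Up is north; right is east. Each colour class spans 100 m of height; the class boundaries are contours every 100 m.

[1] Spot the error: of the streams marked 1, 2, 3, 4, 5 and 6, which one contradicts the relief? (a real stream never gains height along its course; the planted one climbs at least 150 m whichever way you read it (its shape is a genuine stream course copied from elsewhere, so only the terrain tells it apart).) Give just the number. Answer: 6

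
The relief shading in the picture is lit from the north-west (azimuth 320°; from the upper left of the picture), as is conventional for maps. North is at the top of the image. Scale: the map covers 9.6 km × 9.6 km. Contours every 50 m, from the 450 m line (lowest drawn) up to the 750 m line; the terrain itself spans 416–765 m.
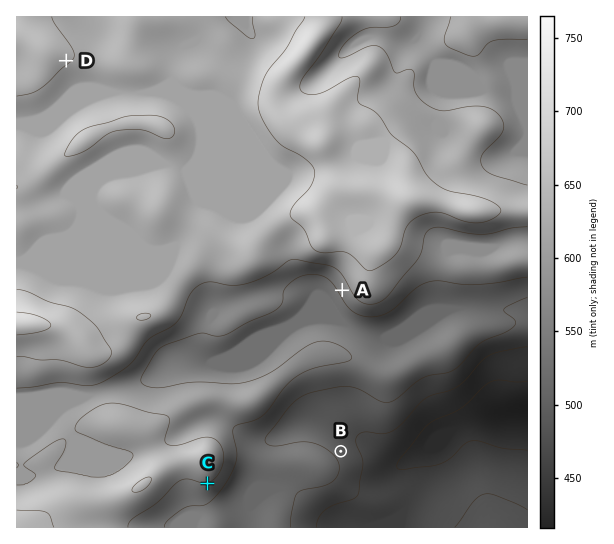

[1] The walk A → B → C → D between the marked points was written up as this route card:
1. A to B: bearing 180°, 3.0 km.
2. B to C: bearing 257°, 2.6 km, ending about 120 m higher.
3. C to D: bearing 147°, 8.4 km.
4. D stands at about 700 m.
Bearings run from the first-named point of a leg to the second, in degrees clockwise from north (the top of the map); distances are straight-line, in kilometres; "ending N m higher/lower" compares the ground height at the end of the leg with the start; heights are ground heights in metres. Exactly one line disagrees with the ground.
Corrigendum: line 3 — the bearing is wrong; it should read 342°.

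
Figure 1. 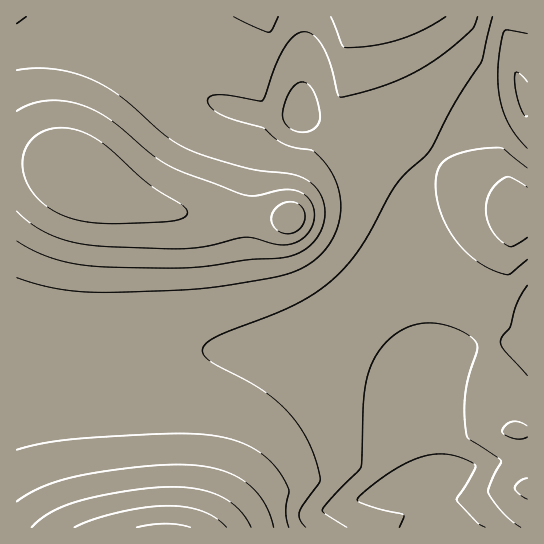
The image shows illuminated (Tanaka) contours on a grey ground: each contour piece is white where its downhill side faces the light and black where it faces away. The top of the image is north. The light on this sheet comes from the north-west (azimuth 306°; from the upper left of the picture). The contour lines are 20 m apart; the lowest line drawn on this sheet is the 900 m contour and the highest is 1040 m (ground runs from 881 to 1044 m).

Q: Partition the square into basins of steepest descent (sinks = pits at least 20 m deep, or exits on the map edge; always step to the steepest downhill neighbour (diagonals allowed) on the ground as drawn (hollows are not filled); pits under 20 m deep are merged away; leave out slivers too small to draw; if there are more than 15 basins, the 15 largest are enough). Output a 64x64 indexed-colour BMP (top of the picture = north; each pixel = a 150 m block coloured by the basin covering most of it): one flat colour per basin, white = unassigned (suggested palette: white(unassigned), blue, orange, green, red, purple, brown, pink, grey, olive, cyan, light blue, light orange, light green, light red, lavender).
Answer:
<image width="64" height="64" href="data:image/bmp;base64,Qk12CAAAAAAAAHYAAAAoAAAAQAAAAEAAAAABAAQAAAAAAAAIAAATCwAAEwsAABAAAAAAAAAA////ALR3HwAOf/8ALKAsACgn1gC9Z5QAS1aMAMJ34wB/f38AIr28AM++FwDox64AeLv/AIrfmACWmP8A1bDFABERERERERERERERERERERERERERERERERERERERERERERERERERERERERERERERERERERERERERERERERERERERERERERERERERERERERERERERERERERERERERERERERERERERERERERERERERERERERERERERERERERERERERERERERERERERERERERERERERERERERERERERERERERERERERERERERERERERERERERERERERERERERERERERERERERERERERERERERERERERERERERERERERERERERERERERERERERERERERERERERERERERERERERERERERERERERERERERERERERERERERERERERERERERERERERERERERERERERERERERERERERERERERERERERERERERERERERERERERERERERERERERERERERERERERERERERERERERERERERERERERERERERERERERERERERERERERERERERERERERERERERERERERERERERERERERERERERERERERERERERERERERERERERERERERERERERERERERERERERERERERERERERERERERERERERERERERERERERERERERERERERERERERERERERERERERERERERERERERERERERERERERERERERERERERERERERERERERERERERERERERERERERERERERERERERERERERERERERERERERERERERERERERERERERERERERERERERERERERERERERERERERERERERERERERERERERERERERERERERERERERERERERERERERERERERERERERERERERERERERERERERERERERERERERERERERERERERERERERERERERERERERERERERERERERERERERERERERERERERERERERERERERERERERERERERERERERERERERERERERERERERERERERERERERERERERERERERERERERERERERERERERERERERERERERERERERERERERERERERERERERERERERERERERERERERERERERERERERERERERERERERERERERERERERERERERERERERERERERERERERERERERERERERERERERERERERERERERERERERERERERERERERERERERERERERERERERERERERERERERERERERERERERERERERERERERERERERERERERERERERERERERERERERERERERERERERERERERERERERERERERERERERERERERERERERERERERERERERERERERERERERERERERERERERERERERERERERERERERERERERERERERERERERERERERERERERERERERERERERERERERERERERERERERERERERERERERERERERERERERERERERERERERERERERERERERERERERERERERERERERERERERERERERERERERERERERERERERERERERERERERERERERERERERERERERERERERERERERERERERERERERERERERERERERERERERERERERERERERERERERERERERERERERERERERERERERERERERERERERESIiIiIiIiEREREREREREREREREREREREREREREREiIiIiIiIiIiIhERERERERERERERERETMRERERERESIiIiIiIiIiIiIiEREREREREREREREREzMxEREREREiIiIiIiIiIiIiIiIRERERERERERERERMzMzERERERIiIiIiIiIiIiIiIiIiERERERERERERETMzMzMRERESIiIiIiIiIiIiIiIiIiIRERERERERERETMzMzMxESIiIiIiIiIiIiIiIiIiIiIiEREREREREREzMzMzMzIiIiIiIiIiIiIiIiIiIiIiIiIREREREREREzMzMzMzMiIiIiIiIiIiIiIiIiIiIiIiIiEREREREREzMzMzMzMyIiIiIiIiIiIiIiIiIiIiIiIiIhEREREREzMzMzMzMzIiIiIiIiIiIiIiIiIiIiIiIiIiIREREREzMzMzMzMzMiIiIiIiIiIiIiIiIiIiIiIiIiIhEREREzMzMzMzMzMyIiIiIiIiIiIiIiIiIiIiIiIiIiEREREzMzMzMzMzMzIiIiIiIiIiIiIiIiIiIiIiIiIiIhERETMzMzMzMzMzMiIiIiIiIiIiIiIiIiIiIiIiIiIiERETMzMzMzMzMzMyIiIiIiIiIiIiIiIiIiIiIiIiIiIRERMzMzMzMzMzMzIiIiIiIiIiIiIiIiIiIiIiIiIiIhEREzMzMzMzMzMzMiIiIiIiIiIiIiIiIiIiIiIiIiIiEREzMzMzMzMzMzMyIiIiIiIiIiIiIiIiIiIiIiIiIiIRETMzMzMzMzMzMzIiIiIiIiIiIiIiIiIiIiIiIiIiIhERMzMzMzMzMzMzMiIiIiIiIiIiIiIiIiIiIiIiIiIiEREzMzMzMzMzMzMyIiIiIiIiIiIiIiIiIiIiIiIiIiIREzMzMzMzMzMzMzIiIiIiIiIiIiIiIiIiIiIiIiIiIhETMzMzMzMzMzMzMiIiIiIiIiIiIiIiIiIiIiIiIiIiIRMzMzMzMzMzMzMyIiIiIiIiIiIiIiIiIiIiIiIiIiIhEzMzMzMzMzMzMz"/>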